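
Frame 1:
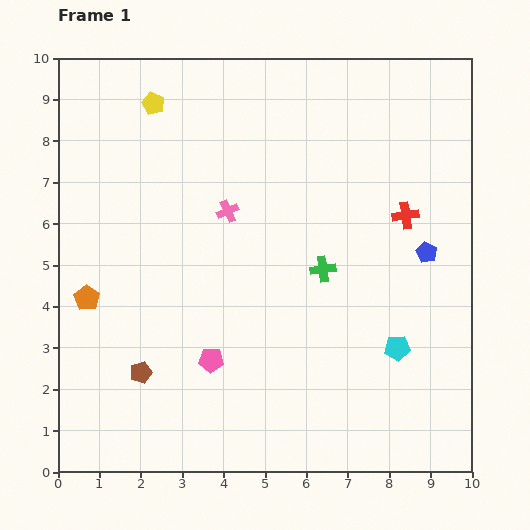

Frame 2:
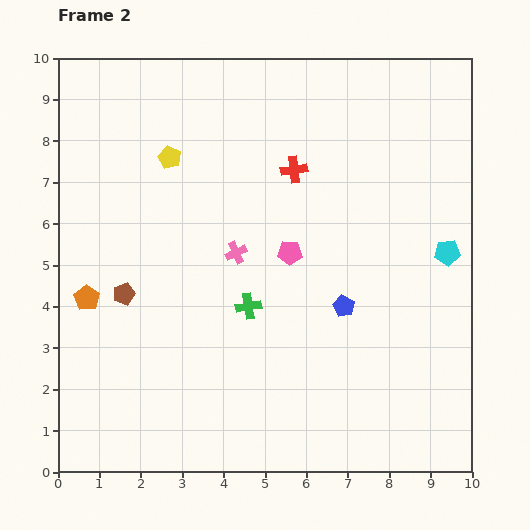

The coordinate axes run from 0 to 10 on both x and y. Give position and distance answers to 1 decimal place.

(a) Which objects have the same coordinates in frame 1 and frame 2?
the orange pentagon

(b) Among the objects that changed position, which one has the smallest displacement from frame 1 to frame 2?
the pink cross

(moved 1.0)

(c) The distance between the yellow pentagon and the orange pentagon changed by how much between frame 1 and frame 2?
-1.1

Distance in frame 1: 5.0. Distance in frame 2: 3.9.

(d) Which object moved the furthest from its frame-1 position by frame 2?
the pink pentagon

(moved 3.2; next 2.9)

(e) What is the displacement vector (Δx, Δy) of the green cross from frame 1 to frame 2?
(-1.8, -0.9)

The green cross was at (6.4, 4.9) in frame 1 and (4.6, 4.0) in frame 2.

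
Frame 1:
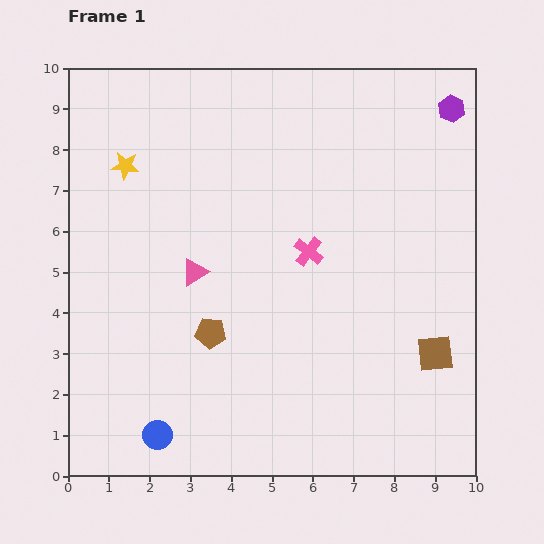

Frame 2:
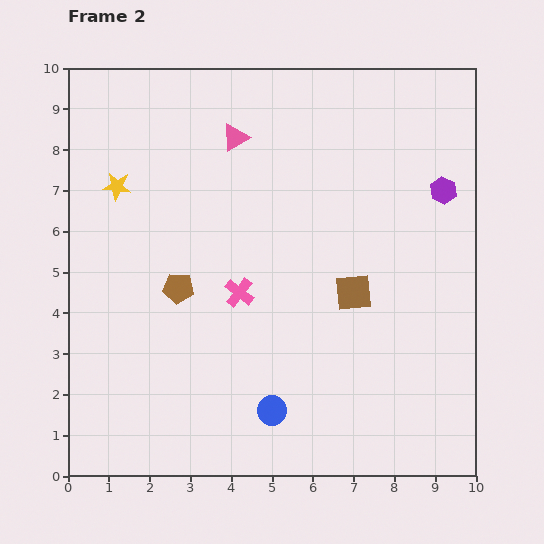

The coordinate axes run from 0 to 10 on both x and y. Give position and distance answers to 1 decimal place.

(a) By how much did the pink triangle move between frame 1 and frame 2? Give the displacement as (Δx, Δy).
(1.0, 3.3)

The pink triangle was at (3.1, 5.0) in frame 1 and (4.1, 8.3) in frame 2.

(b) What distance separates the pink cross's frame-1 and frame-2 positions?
2.0

The pink cross moved from (5.9, 5.5) to (4.2, 4.5), a distance of √(1.7² + 1.0²) ≈ 2.0.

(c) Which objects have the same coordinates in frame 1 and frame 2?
none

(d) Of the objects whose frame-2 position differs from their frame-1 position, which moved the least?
the yellow star

(moved 0.5)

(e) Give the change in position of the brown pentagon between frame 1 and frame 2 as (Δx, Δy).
(-0.8, 1.1)

The brown pentagon was at (3.5, 3.5) in frame 1 and (2.7, 4.6) in frame 2.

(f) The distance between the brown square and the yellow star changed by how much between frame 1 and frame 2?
-2.5

Distance in frame 1: 8.9. Distance in frame 2: 6.4.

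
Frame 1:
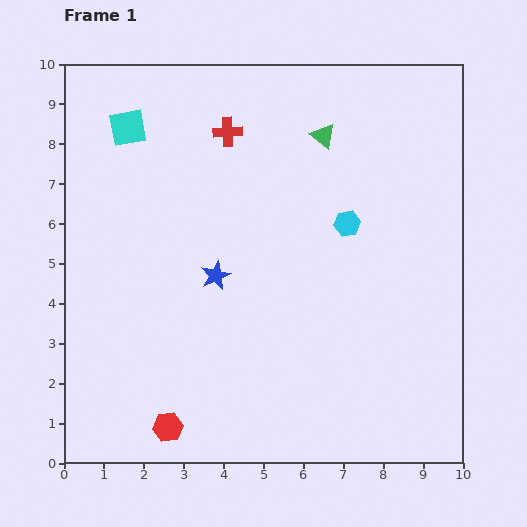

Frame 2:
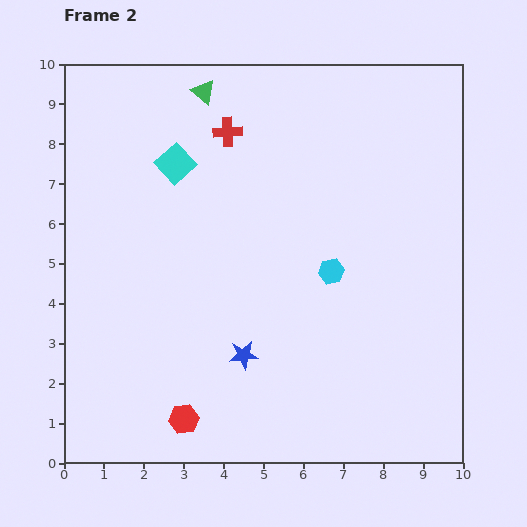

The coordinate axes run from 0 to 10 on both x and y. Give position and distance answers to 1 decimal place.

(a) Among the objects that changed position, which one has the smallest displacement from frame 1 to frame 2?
the red hexagon

(moved 0.4)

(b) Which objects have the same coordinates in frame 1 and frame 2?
the red cross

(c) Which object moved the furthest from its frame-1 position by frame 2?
the green triangle

(moved 3.2; next 2.1)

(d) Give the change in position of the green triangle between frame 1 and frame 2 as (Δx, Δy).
(-3.0, 1.1)

The green triangle was at (6.5, 8.2) in frame 1 and (3.5, 9.3) in frame 2.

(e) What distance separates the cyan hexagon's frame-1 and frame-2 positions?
1.3

The cyan hexagon moved from (7.1, 6.0) to (6.7, 4.8), a distance of √(0.4² + 1.2²) ≈ 1.3.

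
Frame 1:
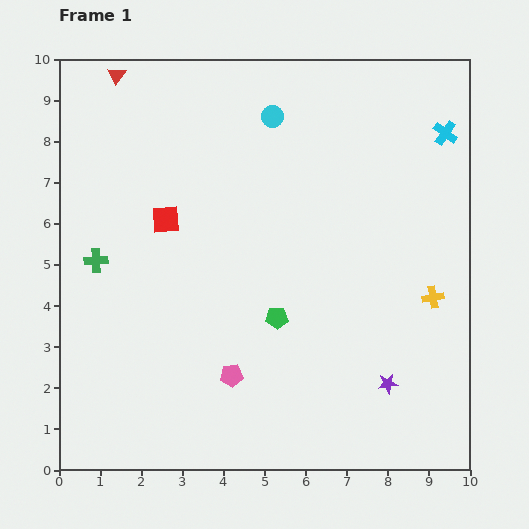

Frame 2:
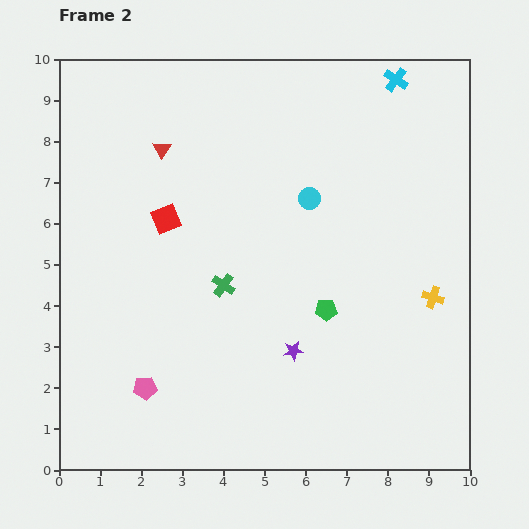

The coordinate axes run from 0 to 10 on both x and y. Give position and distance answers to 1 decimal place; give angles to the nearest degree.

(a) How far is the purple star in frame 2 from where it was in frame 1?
2.4

The purple star moved from (8.0, 2.1) to (5.7, 2.9), a distance of √(2.3² + 0.8²) ≈ 2.4.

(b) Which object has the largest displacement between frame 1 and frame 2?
the green cross

(moved 3.2; next 2.4)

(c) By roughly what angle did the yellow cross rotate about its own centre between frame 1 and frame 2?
29° clockwise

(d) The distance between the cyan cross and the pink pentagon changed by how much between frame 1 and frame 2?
+1.8

Distance in frame 1: 7.9. Distance in frame 2: 9.7.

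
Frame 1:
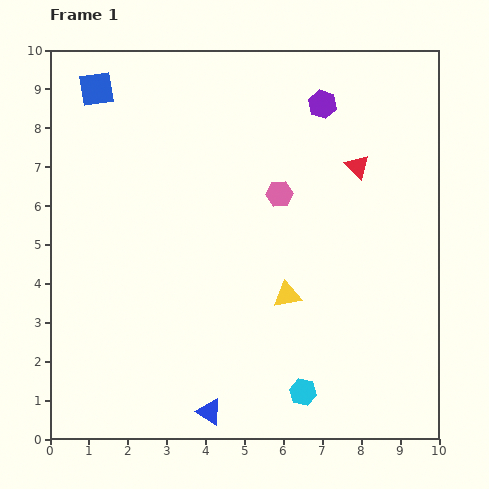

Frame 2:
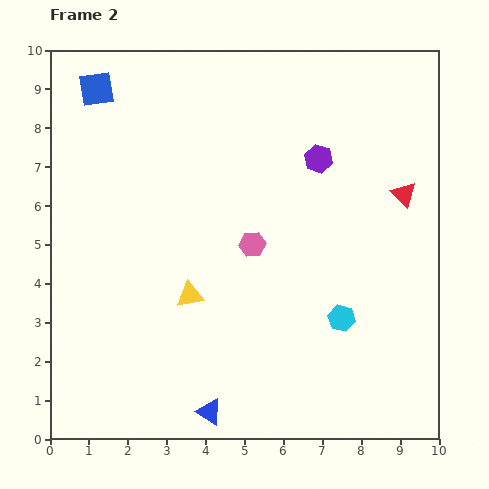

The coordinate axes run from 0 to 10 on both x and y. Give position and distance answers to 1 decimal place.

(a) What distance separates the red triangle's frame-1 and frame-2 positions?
1.4

The red triangle moved from (7.9, 7.0) to (9.1, 6.3), a distance of √(1.2² + 0.7²) ≈ 1.4.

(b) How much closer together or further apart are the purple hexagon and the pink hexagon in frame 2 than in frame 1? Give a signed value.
+0.3

Distance in frame 1: 2.5. Distance in frame 2: 2.8.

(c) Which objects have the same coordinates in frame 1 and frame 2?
the blue square, the blue triangle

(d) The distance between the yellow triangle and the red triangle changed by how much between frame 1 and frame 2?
+2.3

Distance in frame 1: 3.8. Distance in frame 2: 6.1.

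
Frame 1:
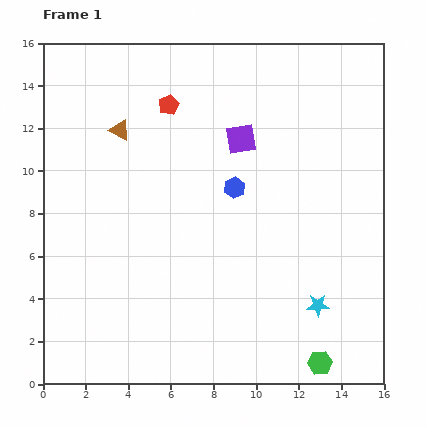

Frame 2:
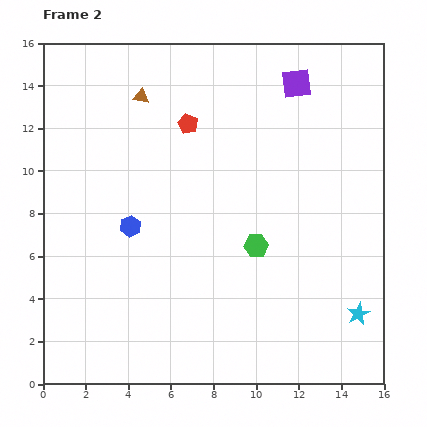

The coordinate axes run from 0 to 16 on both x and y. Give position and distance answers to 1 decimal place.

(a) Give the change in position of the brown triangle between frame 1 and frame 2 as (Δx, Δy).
(1.0, 1.6)

The brown triangle was at (3.6, 11.9) in frame 1 and (4.6, 13.5) in frame 2.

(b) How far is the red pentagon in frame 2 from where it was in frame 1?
1.3

The red pentagon moved from (5.9, 13.1) to (6.8, 12.2), a distance of √(0.9² + 0.9²) ≈ 1.3.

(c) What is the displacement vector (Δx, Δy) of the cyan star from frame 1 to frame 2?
(1.9, -0.4)

The cyan star was at (12.9, 3.7) in frame 1 and (14.8, 3.3) in frame 2.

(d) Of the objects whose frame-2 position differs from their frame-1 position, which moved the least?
the red pentagon

(moved 1.3)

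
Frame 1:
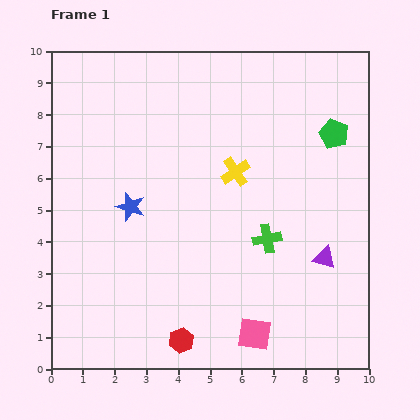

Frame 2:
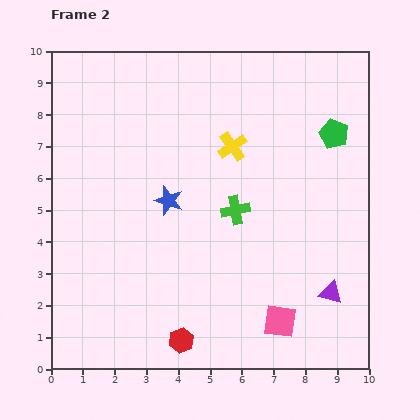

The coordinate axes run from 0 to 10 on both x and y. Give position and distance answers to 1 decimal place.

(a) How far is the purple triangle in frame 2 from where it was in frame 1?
1.1

The purple triangle moved from (8.6, 3.5) to (8.8, 2.4), a distance of √(0.2² + 1.1²) ≈ 1.1.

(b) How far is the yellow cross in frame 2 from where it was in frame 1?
0.8

The yellow cross moved from (5.8, 6.2) to (5.7, 7.0), a distance of √(0.1² + 0.8²) ≈ 0.8.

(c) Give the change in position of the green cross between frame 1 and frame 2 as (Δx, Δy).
(-1.0, 0.9)

The green cross was at (6.8, 4.1) in frame 1 and (5.8, 5.0) in frame 2.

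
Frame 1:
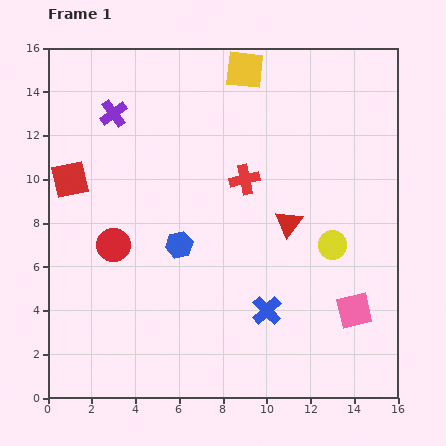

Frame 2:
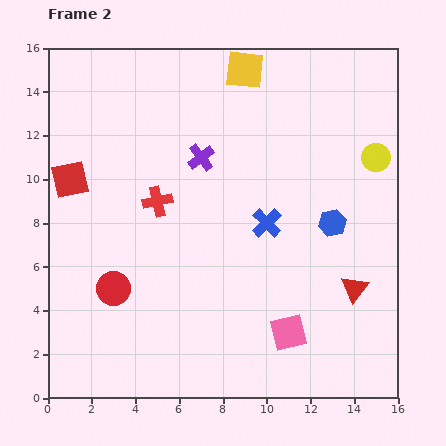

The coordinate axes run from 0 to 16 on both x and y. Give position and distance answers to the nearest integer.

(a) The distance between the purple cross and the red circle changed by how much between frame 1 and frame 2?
+1

Distance in frame 1: 6. Distance in frame 2: 7.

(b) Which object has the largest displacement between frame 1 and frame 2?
the blue hexagon

(moved 7; next 4)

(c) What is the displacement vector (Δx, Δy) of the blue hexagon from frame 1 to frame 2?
(7, 1)

The blue hexagon was at (6, 7) in frame 1 and (13, 8) in frame 2.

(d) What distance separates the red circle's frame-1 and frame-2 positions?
2

The red circle moved from (3, 7) to (3, 5), a distance of √(0² + 2²) ≈ 2.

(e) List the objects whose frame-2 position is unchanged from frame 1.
the red square, the yellow square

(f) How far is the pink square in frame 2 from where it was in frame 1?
3

The pink square moved from (14, 4) to (11, 3), a distance of √(3² + 1²) ≈ 3.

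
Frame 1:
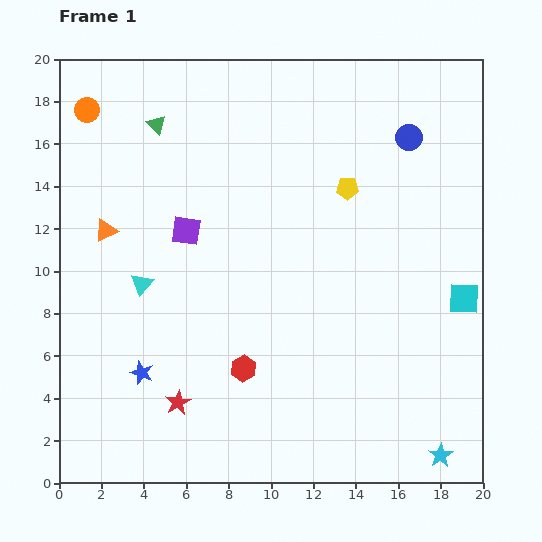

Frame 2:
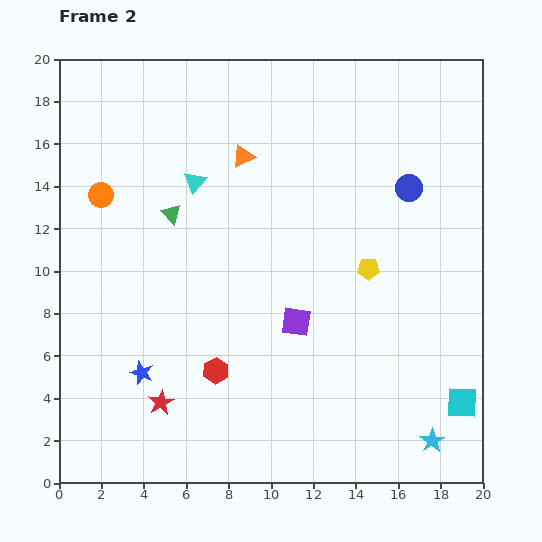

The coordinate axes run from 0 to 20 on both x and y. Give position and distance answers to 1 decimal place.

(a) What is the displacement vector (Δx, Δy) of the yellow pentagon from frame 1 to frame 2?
(1.0, -3.8)

The yellow pentagon was at (13.6, 13.9) in frame 1 and (14.6, 10.1) in frame 2.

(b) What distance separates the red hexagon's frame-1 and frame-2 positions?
1.3

The red hexagon moved from (8.7, 5.4) to (7.4, 5.3), a distance of √(1.3² + 0.1²) ≈ 1.3.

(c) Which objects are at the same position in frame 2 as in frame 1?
the blue star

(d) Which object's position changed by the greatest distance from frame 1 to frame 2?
the orange triangle

(moved 7.4; next 6.7)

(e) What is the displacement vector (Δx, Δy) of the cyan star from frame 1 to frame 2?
(-0.4, 0.7)

The cyan star was at (18.0, 1.3) in frame 1 and (17.6, 2.0) in frame 2.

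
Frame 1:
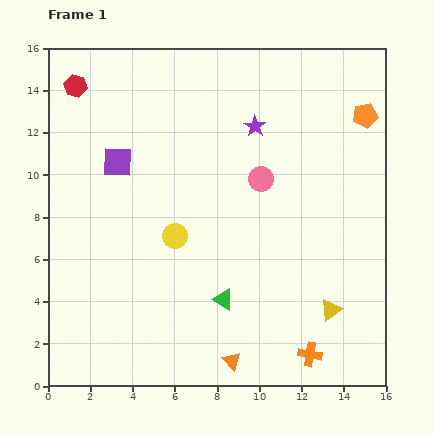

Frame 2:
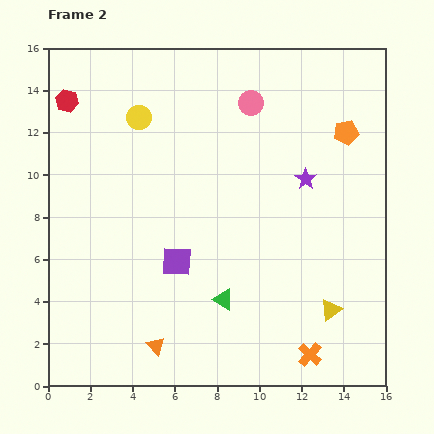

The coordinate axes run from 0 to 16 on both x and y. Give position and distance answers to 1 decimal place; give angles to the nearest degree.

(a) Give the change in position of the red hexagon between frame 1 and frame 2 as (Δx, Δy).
(-0.4, -0.7)

The red hexagon was at (1.3, 14.2) in frame 1 and (0.9, 13.5) in frame 2.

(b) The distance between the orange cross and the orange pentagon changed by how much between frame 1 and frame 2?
-1.0

Distance in frame 1: 11.6. Distance in frame 2: 10.6.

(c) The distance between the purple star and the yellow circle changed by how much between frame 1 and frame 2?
+2.0

Distance in frame 1: 6.4. Distance in frame 2: 8.4.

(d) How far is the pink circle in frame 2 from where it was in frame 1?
3.6

The pink circle moved from (10.1, 9.8) to (9.6, 13.4), a distance of √(0.5² + 3.6²) ≈ 3.6.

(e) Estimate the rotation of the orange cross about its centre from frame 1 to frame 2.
32° clockwise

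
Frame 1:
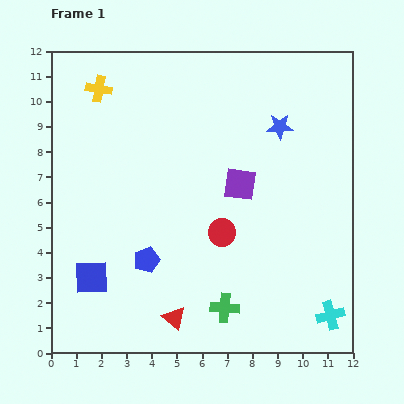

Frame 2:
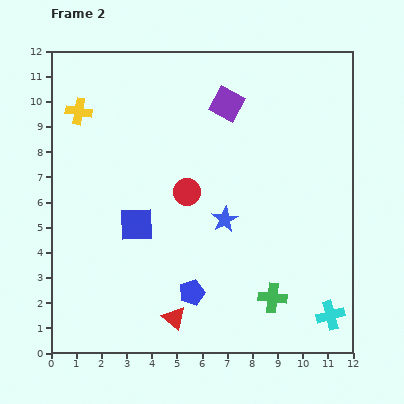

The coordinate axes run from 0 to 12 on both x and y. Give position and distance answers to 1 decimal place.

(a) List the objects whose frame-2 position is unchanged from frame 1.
the red triangle, the cyan cross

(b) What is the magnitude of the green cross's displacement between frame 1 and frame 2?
1.9

The green cross moved from (6.9, 1.8) to (8.8, 2.2), a distance of √(1.9² + 0.4²) ≈ 1.9.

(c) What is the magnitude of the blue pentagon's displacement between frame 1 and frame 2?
2.2

The blue pentagon moved from (3.8, 3.7) to (5.6, 2.4), a distance of √(1.8² + 1.3²) ≈ 2.2.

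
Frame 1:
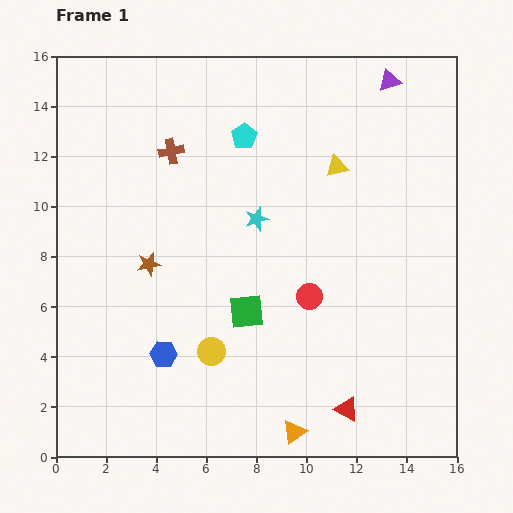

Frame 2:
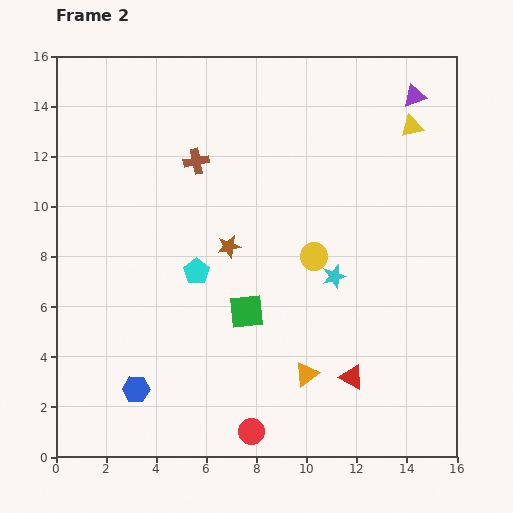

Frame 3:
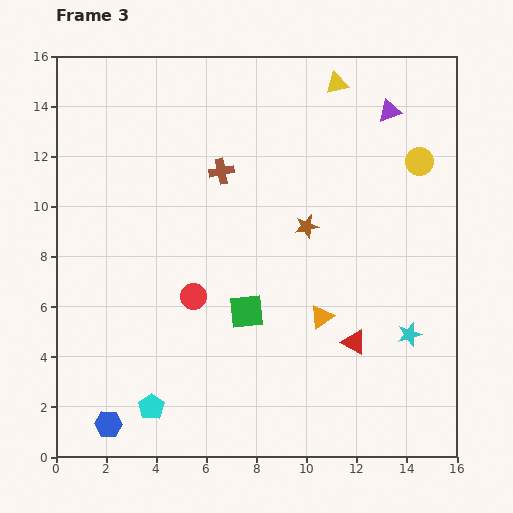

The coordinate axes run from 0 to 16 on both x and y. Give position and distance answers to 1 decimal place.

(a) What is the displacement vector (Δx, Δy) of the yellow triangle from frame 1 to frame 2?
(3.0, 1.6)

The yellow triangle was at (11.2, 11.6) in frame 1 and (14.2, 13.2) in frame 2.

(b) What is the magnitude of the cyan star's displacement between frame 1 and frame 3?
7.6

The cyan star moved from (8.0, 9.5) to (14.1, 4.9), a distance of √(6.1² + 4.6²) ≈ 7.6.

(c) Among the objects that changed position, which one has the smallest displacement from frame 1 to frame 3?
the purple triangle

(moved 1.2)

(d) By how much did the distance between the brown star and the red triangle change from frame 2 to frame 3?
-2.1

Distance in frame 2: 7.1. Distance in frame 3: 5.0.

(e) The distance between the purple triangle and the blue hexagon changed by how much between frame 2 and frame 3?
+0.7

Distance in frame 2: 16.1. Distance in frame 3: 16.8.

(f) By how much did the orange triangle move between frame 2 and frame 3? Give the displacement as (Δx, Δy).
(0.6, 2.3)

The orange triangle was at (10.0, 3.3) in frame 2 and (10.6, 5.6) in frame 3.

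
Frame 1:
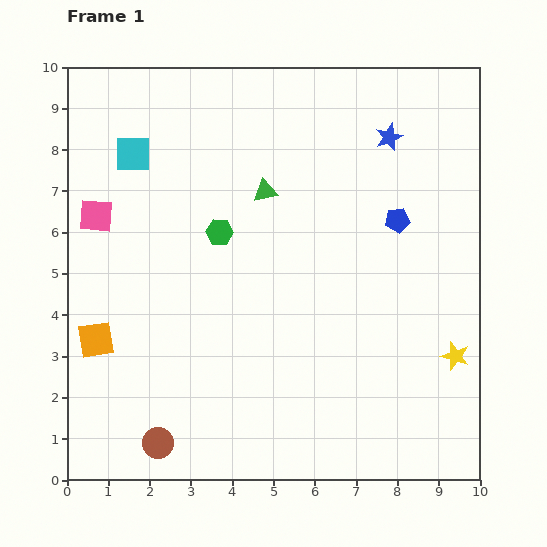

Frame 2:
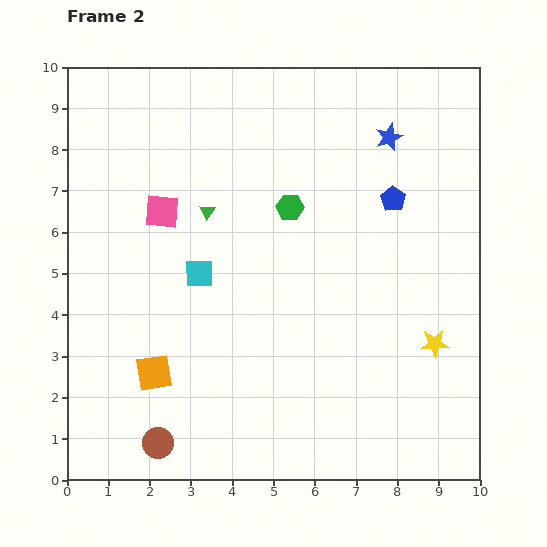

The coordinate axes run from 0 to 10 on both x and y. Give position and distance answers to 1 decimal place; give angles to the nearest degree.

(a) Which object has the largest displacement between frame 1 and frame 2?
the cyan square

(moved 3.3; next 1.8)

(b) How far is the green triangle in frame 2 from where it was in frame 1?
1.5

The green triangle moved from (4.8, 7.0) to (3.4, 6.5), a distance of √(1.4² + 0.5²) ≈ 1.5.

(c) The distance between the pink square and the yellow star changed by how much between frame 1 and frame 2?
-2.0

Distance in frame 1: 9.3. Distance in frame 2: 7.3.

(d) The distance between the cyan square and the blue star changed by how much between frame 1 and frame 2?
-0.5

Distance in frame 1: 6.2. Distance in frame 2: 5.7.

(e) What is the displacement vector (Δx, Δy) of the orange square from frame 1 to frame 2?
(1.4, -0.8)

The orange square was at (0.7, 3.4) in frame 1 and (2.1, 2.6) in frame 2.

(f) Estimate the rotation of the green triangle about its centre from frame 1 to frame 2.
46° counter-clockwise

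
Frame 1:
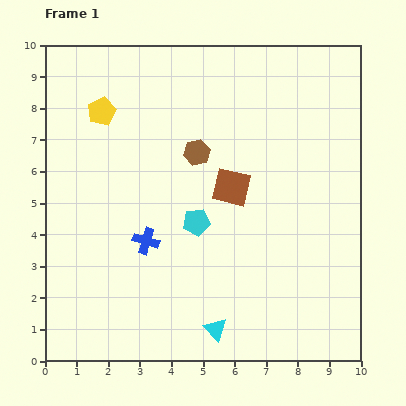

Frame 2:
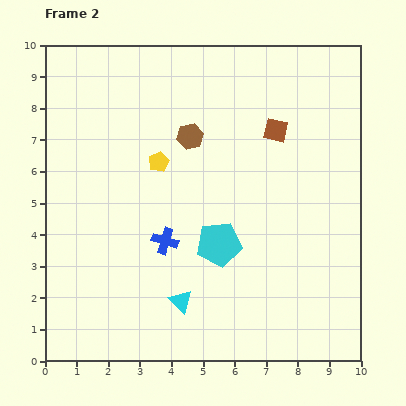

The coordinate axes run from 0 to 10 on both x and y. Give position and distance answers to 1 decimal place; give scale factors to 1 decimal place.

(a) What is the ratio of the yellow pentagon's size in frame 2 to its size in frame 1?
0.7×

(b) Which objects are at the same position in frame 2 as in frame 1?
none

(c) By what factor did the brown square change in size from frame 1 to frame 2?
0.6×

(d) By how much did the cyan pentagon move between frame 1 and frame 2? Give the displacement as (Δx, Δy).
(0.7, -0.7)

The cyan pentagon was at (4.8, 4.4) in frame 1 and (5.5, 3.7) in frame 2.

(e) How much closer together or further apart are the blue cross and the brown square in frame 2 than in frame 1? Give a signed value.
+1.7

Distance in frame 1: 3.2. Distance in frame 2: 4.9.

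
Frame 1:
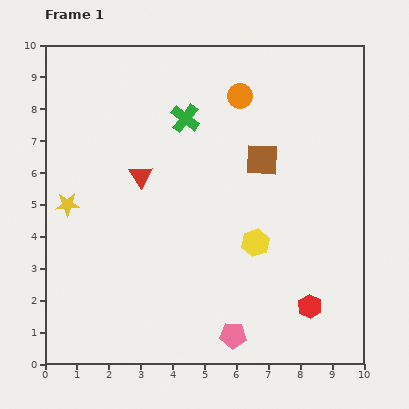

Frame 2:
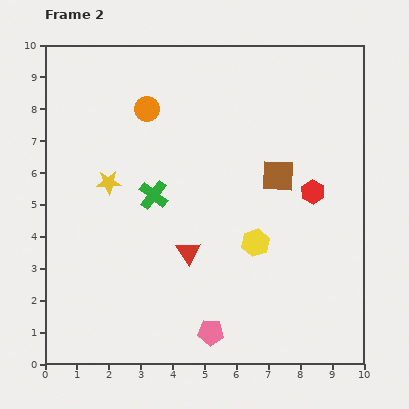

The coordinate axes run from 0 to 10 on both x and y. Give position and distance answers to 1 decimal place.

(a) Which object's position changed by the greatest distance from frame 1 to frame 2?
the red hexagon

(moved 3.6; next 2.9)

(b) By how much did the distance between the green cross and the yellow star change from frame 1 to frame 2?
-3.1

Distance in frame 1: 4.6. Distance in frame 2: 1.5.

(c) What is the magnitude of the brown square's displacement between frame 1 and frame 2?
0.7

The brown square moved from (6.8, 6.4) to (7.3, 5.9), a distance of √(0.5² + 0.5²) ≈ 0.7.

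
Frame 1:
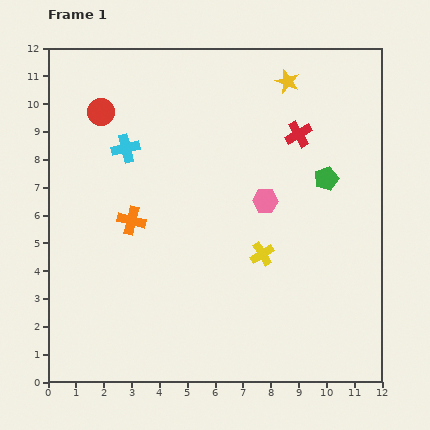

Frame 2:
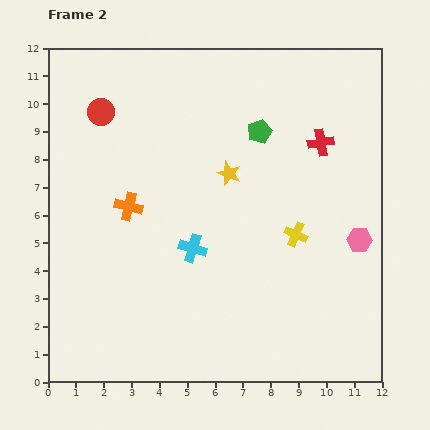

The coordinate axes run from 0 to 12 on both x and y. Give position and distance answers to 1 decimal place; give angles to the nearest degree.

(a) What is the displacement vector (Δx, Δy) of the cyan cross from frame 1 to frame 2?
(2.4, -3.6)

The cyan cross was at (2.8, 8.4) in frame 1 and (5.2, 4.8) in frame 2.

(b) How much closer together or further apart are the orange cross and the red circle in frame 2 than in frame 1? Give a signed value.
-0.6

Distance in frame 1: 4.1. Distance in frame 2: 3.5.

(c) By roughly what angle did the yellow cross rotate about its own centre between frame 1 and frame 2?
34° counter-clockwise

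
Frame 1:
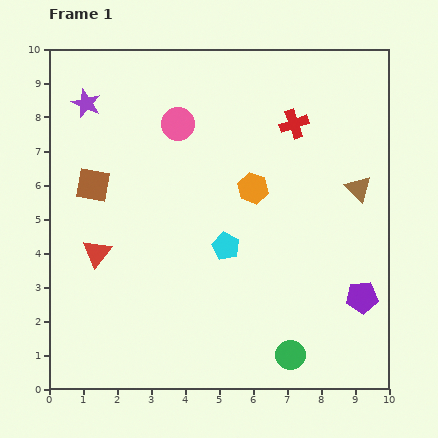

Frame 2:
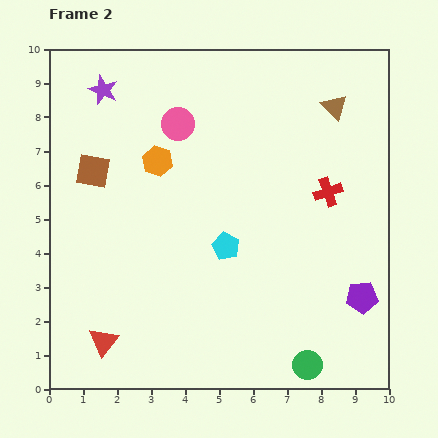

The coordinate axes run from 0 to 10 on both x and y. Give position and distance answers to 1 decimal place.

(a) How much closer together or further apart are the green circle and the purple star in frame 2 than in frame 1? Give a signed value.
+0.6

Distance in frame 1: 9.5. Distance in frame 2: 10.1.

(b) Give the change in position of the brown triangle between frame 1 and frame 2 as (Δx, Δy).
(-0.7, 2.4)

The brown triangle was at (9.1, 5.9) in frame 1 and (8.4, 8.3) in frame 2.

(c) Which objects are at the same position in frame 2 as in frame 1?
the pink circle, the cyan pentagon, the purple pentagon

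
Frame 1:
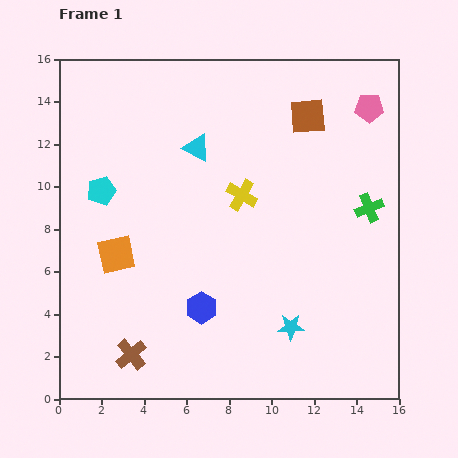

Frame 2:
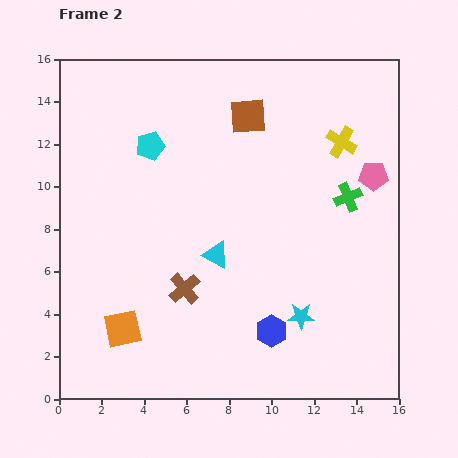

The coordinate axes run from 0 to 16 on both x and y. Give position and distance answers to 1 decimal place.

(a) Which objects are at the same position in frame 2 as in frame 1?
none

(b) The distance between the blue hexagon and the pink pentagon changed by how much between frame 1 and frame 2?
-3.6

Distance in frame 1: 12.3. Distance in frame 2: 8.7.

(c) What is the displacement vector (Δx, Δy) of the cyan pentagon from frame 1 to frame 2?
(2.3, 2.1)

The cyan pentagon was at (2.0, 9.8) in frame 1 and (4.3, 11.9) in frame 2.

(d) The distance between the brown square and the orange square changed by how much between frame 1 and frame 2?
+0.5

Distance in frame 1: 11.1. Distance in frame 2: 11.6.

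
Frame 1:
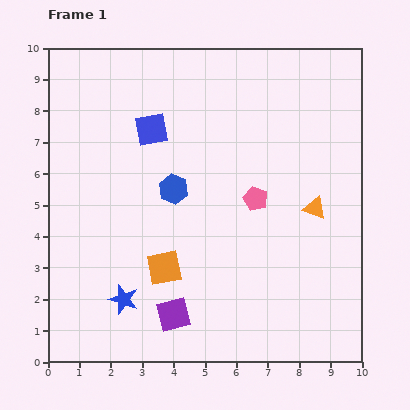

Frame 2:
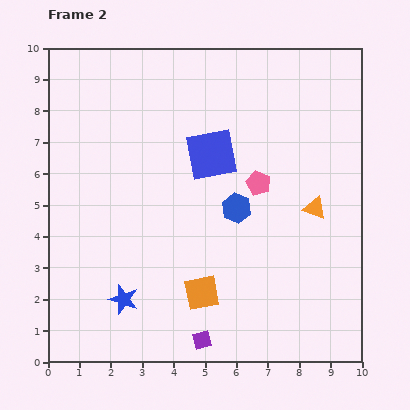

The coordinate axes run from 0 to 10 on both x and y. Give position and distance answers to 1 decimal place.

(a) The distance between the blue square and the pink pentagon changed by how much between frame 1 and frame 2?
-2.3

Distance in frame 1: 4.0. Distance in frame 2: 1.7.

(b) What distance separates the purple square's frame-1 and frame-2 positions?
1.2

The purple square moved from (4.0, 1.5) to (4.9, 0.7), a distance of √(0.9² + 0.8²) ≈ 1.2.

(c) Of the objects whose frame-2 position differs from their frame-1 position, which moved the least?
the pink pentagon

(moved 0.5)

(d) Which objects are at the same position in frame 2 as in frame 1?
the orange triangle, the blue star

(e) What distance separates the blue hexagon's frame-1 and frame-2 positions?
2.1

The blue hexagon moved from (4.0, 5.5) to (6.0, 4.9), a distance of √(2.0² + 0.6²) ≈ 2.1.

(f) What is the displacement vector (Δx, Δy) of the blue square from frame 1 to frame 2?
(1.9, -0.8)

The blue square was at (3.3, 7.4) in frame 1 and (5.2, 6.6) in frame 2.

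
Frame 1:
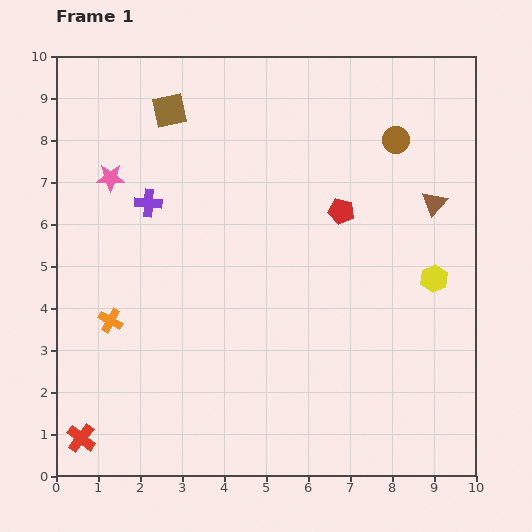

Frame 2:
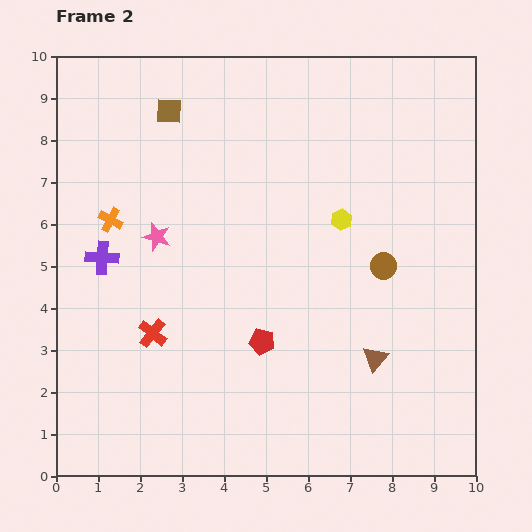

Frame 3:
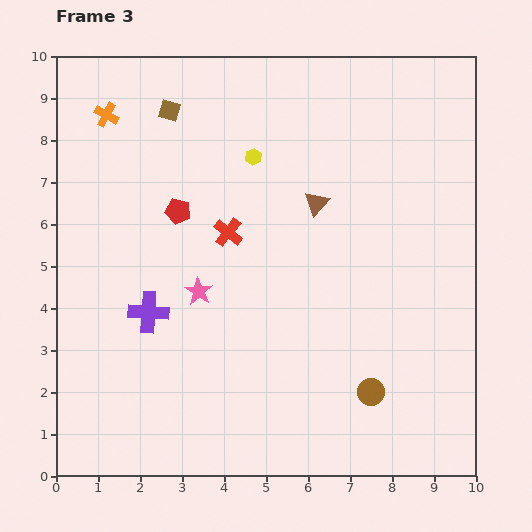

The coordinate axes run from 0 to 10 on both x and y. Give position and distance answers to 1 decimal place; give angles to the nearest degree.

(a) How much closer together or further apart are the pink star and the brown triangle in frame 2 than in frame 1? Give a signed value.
-1.7

Distance in frame 1: 7.7. Distance in frame 2: 6.0.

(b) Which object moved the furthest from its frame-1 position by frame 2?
the brown triangle

(moved 4.0; next 3.6)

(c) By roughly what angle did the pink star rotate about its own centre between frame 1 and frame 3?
31° clockwise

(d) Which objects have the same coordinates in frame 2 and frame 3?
the brown square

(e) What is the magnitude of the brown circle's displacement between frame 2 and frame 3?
3.0

The brown circle moved from (7.8, 5.0) to (7.5, 2.0), a distance of √(0.3² + 3.0²) ≈ 3.0.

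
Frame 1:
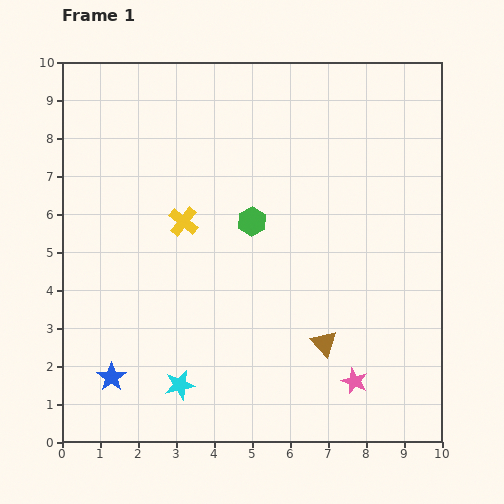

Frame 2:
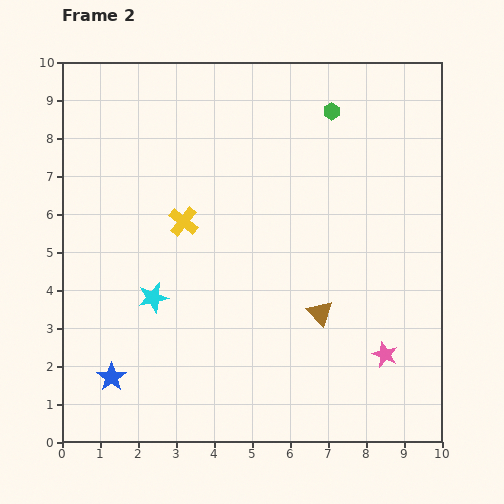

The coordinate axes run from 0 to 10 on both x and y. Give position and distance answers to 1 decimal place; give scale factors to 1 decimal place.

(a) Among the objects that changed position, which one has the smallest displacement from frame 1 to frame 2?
the brown triangle

(moved 0.8)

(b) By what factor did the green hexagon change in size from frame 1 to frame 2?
0.6×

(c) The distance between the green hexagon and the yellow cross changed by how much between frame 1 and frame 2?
+3.1

Distance in frame 1: 1.8. Distance in frame 2: 4.9.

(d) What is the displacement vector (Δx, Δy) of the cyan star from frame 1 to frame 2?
(-0.7, 2.3)

The cyan star was at (3.1, 1.5) in frame 1 and (2.4, 3.8) in frame 2.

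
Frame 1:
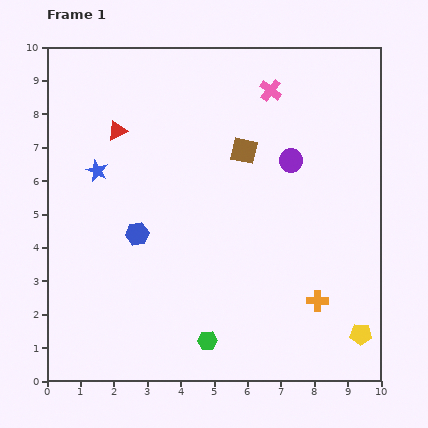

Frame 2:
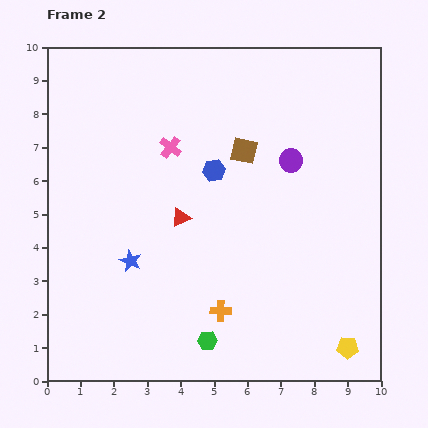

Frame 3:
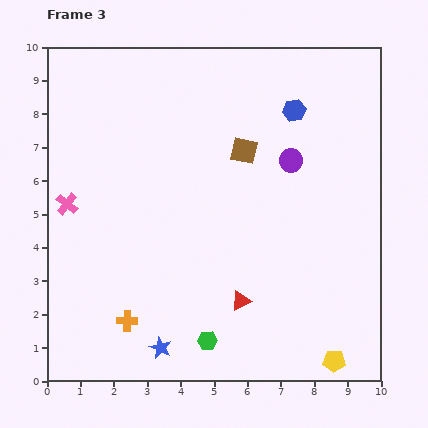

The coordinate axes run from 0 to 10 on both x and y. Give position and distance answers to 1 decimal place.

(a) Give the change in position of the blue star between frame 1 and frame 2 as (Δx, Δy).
(1.0, -2.7)

The blue star was at (1.5, 6.3) in frame 1 and (2.5, 3.6) in frame 2.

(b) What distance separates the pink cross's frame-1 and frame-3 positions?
7.0

The pink cross moved from (6.7, 8.7) to (0.6, 5.3), a distance of √(6.1² + 3.4²) ≈ 7.0.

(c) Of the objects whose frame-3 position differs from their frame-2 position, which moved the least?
the yellow pentagon

(moved 0.6)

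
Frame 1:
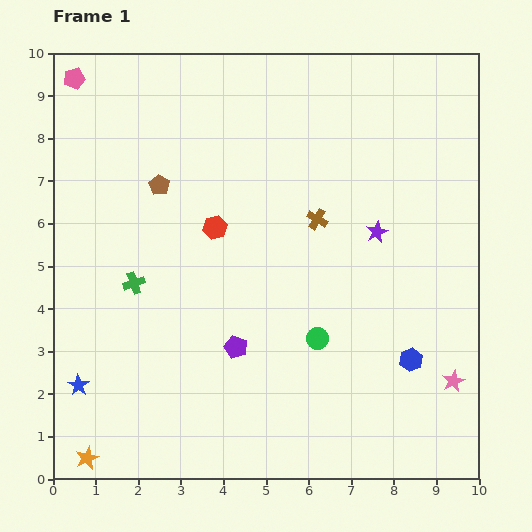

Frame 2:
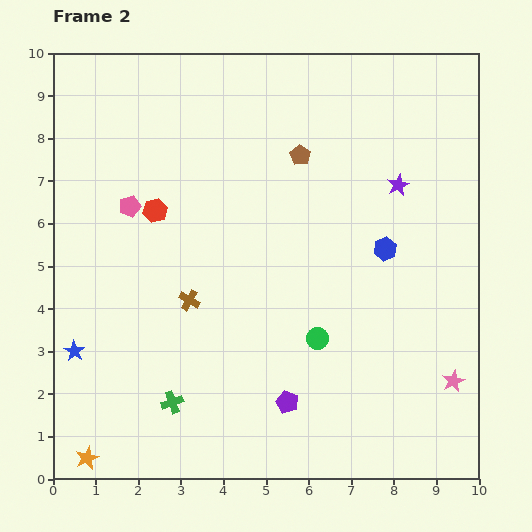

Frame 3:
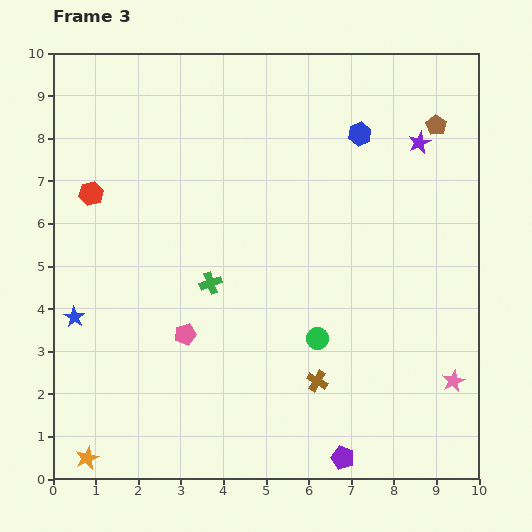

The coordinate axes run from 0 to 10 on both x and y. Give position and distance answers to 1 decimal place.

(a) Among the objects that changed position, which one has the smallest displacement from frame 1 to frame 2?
the blue star

(moved 0.8)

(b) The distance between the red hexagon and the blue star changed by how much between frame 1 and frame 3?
-2.0

Distance in frame 1: 4.9. Distance in frame 3: 2.9.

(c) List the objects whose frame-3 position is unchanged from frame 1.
the green circle, the pink star, the orange star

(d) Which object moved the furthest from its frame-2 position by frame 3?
the brown cross

(moved 3.6; next 3.3)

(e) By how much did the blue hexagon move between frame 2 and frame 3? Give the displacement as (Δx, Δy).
(-0.6, 2.7)

The blue hexagon was at (7.8, 5.4) in frame 2 and (7.2, 8.1) in frame 3.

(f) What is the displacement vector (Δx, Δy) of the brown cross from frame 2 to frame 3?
(3.0, -1.9)

The brown cross was at (3.2, 4.2) in frame 2 and (6.2, 2.3) in frame 3.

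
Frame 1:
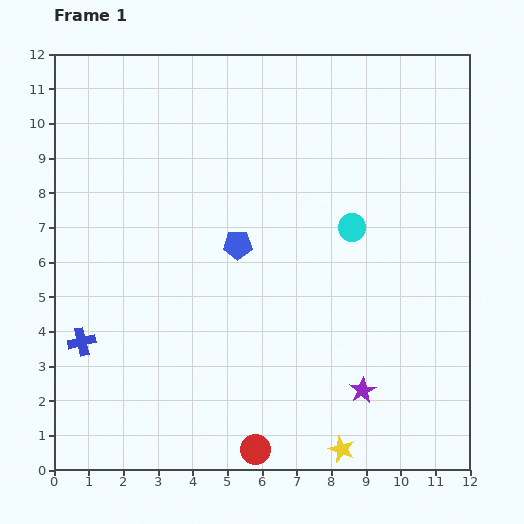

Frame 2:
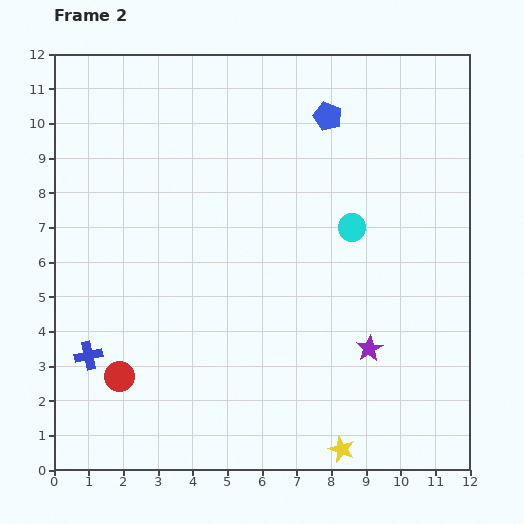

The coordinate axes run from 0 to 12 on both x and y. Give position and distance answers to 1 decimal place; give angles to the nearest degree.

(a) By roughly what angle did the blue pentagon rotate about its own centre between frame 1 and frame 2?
22° clockwise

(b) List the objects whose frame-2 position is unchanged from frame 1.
the yellow star, the cyan circle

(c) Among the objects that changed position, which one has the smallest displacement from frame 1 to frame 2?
the blue cross

(moved 0.4)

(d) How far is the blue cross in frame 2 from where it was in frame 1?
0.4

The blue cross moved from (0.8, 3.7) to (1.0, 3.3), a distance of √(0.2² + 0.4²) ≈ 0.4.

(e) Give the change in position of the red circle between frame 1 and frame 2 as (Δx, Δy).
(-3.9, 2.1)

The red circle was at (5.8, 0.6) in frame 1 and (1.9, 2.7) in frame 2.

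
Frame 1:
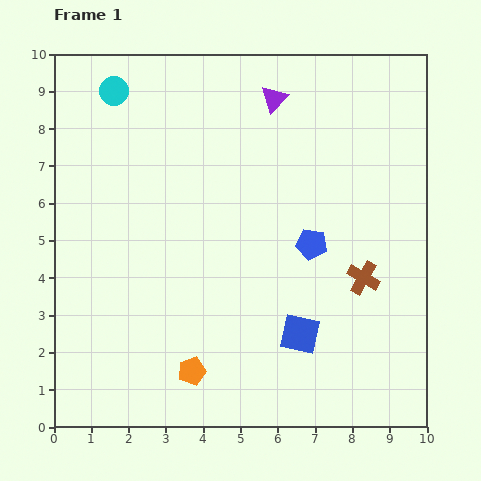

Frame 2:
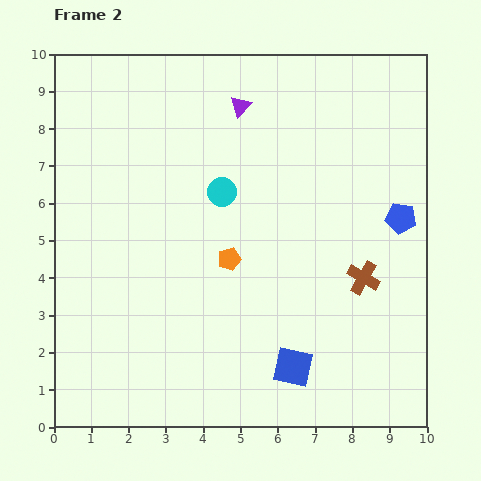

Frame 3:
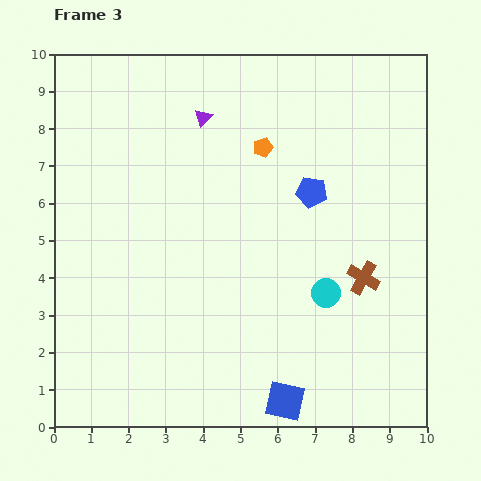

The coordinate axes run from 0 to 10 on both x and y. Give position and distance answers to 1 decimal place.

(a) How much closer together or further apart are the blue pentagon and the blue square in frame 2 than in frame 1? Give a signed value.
+2.5

Distance in frame 1: 2.4. Distance in frame 2: 4.9.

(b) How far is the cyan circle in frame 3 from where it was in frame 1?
7.9

The cyan circle moved from (1.6, 9.0) to (7.3, 3.6), a distance of √(5.7² + 5.4²) ≈ 7.9.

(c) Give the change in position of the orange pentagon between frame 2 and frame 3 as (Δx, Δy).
(0.9, 3.0)

The orange pentagon was at (4.7, 4.5) in frame 2 and (5.6, 7.5) in frame 3.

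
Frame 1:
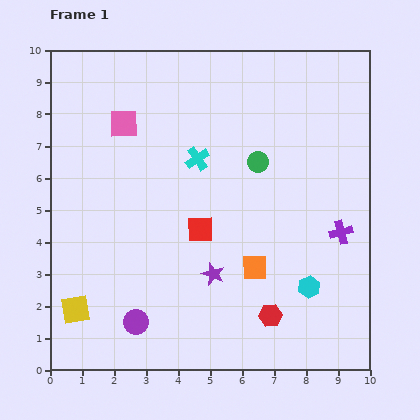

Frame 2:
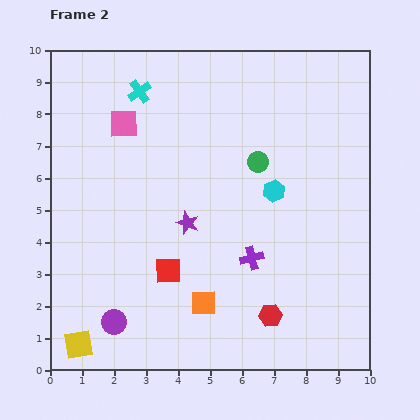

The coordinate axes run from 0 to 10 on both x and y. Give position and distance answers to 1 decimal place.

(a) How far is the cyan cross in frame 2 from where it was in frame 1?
2.8

The cyan cross moved from (4.6, 6.6) to (2.8, 8.7), a distance of √(1.8² + 2.1²) ≈ 2.8.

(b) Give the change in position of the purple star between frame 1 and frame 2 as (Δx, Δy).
(-0.8, 1.6)

The purple star was at (5.1, 3.0) in frame 1 and (4.3, 4.6) in frame 2.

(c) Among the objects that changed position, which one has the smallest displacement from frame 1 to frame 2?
the purple circle

(moved 0.7)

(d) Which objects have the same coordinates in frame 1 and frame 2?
the green circle, the pink square, the red hexagon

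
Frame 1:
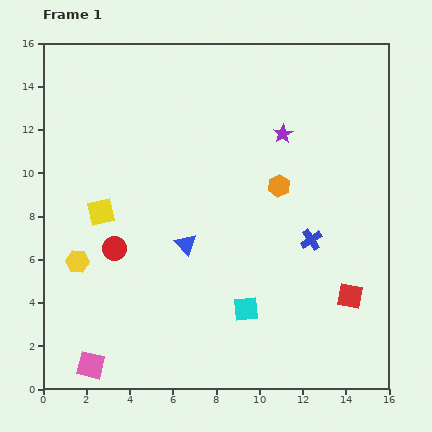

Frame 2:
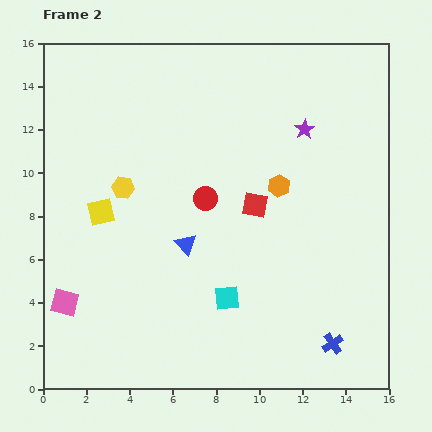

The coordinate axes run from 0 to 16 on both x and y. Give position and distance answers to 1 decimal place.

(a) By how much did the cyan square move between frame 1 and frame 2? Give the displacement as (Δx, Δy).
(-0.9, 0.5)

The cyan square was at (9.4, 3.7) in frame 1 and (8.5, 4.2) in frame 2.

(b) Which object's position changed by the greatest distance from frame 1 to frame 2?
the red square

(moved 6.1; next 4.9)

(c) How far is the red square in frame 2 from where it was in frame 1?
6.1

The red square moved from (14.2, 4.3) to (9.8, 8.5), a distance of √(4.4² + 4.2²) ≈ 6.1.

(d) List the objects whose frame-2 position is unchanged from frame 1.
the yellow square, the orange hexagon, the blue triangle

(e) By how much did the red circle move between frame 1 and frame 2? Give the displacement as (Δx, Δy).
(4.2, 2.3)

The red circle was at (3.3, 6.5) in frame 1 and (7.5, 8.8) in frame 2.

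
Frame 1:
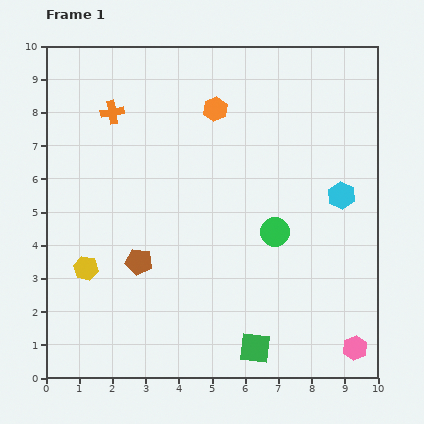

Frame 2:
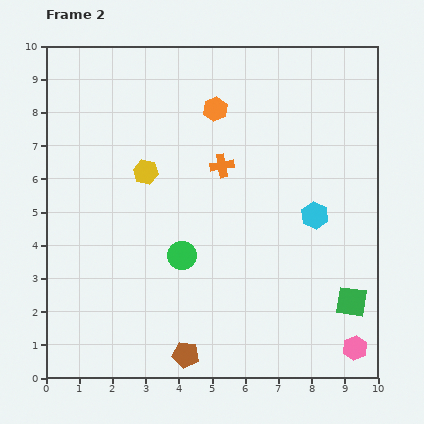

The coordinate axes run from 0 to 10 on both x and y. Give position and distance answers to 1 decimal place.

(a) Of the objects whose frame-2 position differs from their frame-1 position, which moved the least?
the cyan hexagon

(moved 1.0)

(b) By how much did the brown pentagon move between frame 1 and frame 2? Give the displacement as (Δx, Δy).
(1.4, -2.8)

The brown pentagon was at (2.8, 3.5) in frame 1 and (4.2, 0.7) in frame 2.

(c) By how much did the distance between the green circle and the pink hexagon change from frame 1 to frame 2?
+1.7

Distance in frame 1: 4.2. Distance in frame 2: 5.9.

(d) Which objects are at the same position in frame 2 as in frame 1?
the pink hexagon, the orange hexagon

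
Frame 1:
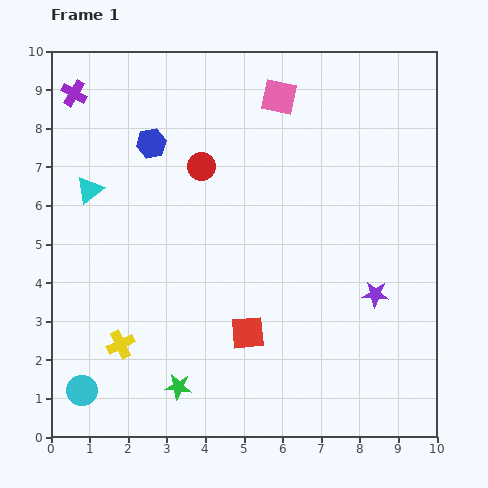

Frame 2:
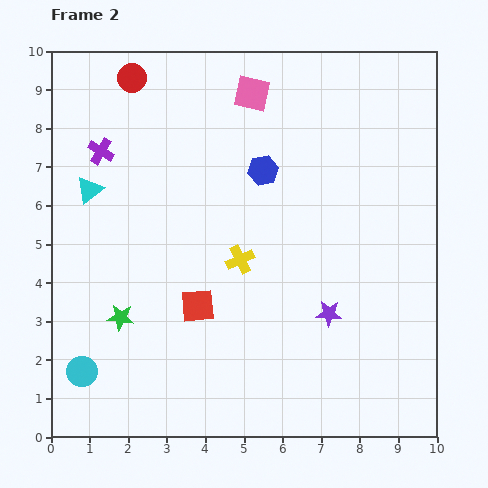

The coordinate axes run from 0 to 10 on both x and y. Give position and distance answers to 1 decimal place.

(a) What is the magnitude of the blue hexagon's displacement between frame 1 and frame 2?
3.0

The blue hexagon moved from (2.6, 7.6) to (5.5, 6.9), a distance of √(2.9² + 0.7²) ≈ 3.0.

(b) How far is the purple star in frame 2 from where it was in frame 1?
1.3

The purple star moved from (8.4, 3.7) to (7.2, 3.2), a distance of √(1.2² + 0.5²) ≈ 1.3.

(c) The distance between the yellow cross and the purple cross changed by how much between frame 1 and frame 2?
-2.0

Distance in frame 1: 6.6. Distance in frame 2: 4.6.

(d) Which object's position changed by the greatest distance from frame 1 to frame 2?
the yellow cross

(moved 3.8; next 3.0)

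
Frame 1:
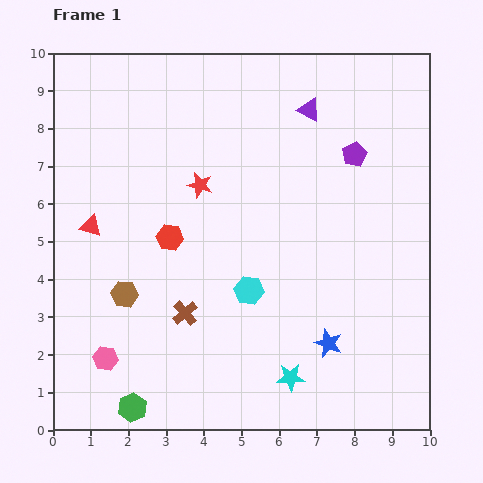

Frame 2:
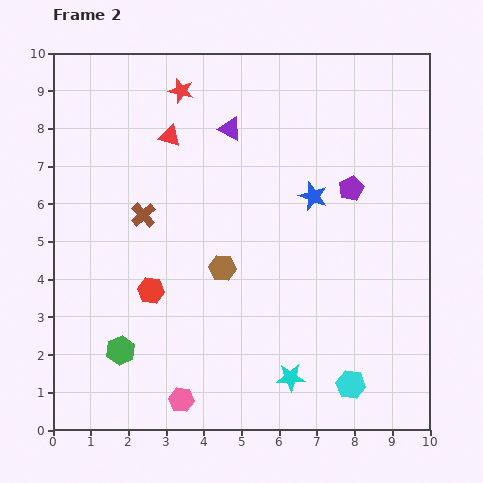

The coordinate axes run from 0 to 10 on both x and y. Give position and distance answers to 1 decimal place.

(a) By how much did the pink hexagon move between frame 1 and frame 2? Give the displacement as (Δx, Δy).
(2.0, -1.1)

The pink hexagon was at (1.4, 1.9) in frame 1 and (3.4, 0.8) in frame 2.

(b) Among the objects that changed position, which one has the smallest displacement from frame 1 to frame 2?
the purple pentagon

(moved 0.9)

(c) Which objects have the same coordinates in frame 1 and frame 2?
the cyan star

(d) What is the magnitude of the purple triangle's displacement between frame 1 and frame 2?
2.2

The purple triangle moved from (6.8, 8.5) to (4.7, 8.0), a distance of √(2.1² + 0.5²) ≈ 2.2.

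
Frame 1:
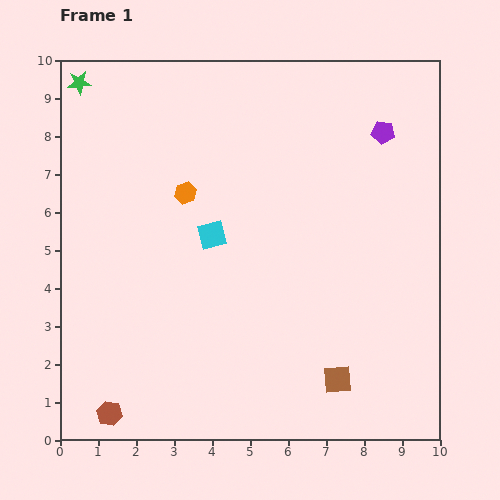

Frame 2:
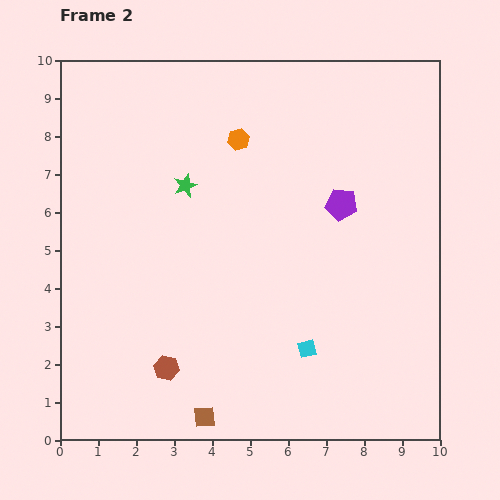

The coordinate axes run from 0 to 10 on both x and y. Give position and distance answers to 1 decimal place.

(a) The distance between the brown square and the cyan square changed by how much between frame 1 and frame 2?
-1.8

Distance in frame 1: 5.0. Distance in frame 2: 3.2.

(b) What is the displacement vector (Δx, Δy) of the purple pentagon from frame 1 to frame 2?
(-1.1, -1.9)

The purple pentagon was at (8.5, 8.1) in frame 1 and (7.4, 6.2) in frame 2.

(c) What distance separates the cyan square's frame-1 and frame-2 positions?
3.9

The cyan square moved from (4.0, 5.4) to (6.5, 2.4), a distance of √(2.5² + 3.0²) ≈ 3.9.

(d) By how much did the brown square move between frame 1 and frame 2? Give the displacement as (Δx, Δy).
(-3.5, -1.0)

The brown square was at (7.3, 1.6) in frame 1 and (3.8, 0.6) in frame 2.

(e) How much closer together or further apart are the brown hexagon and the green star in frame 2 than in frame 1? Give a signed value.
-3.9

Distance in frame 1: 8.7. Distance in frame 2: 4.8.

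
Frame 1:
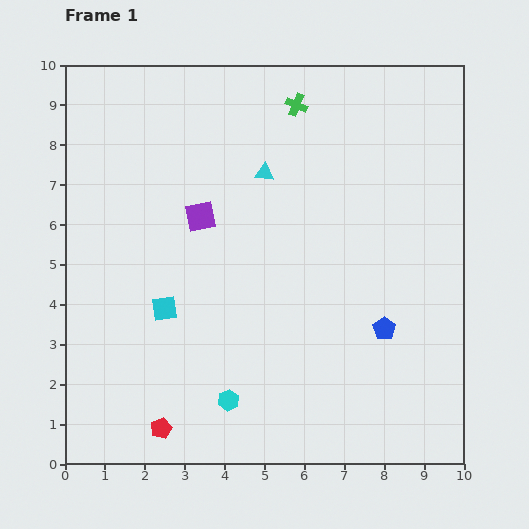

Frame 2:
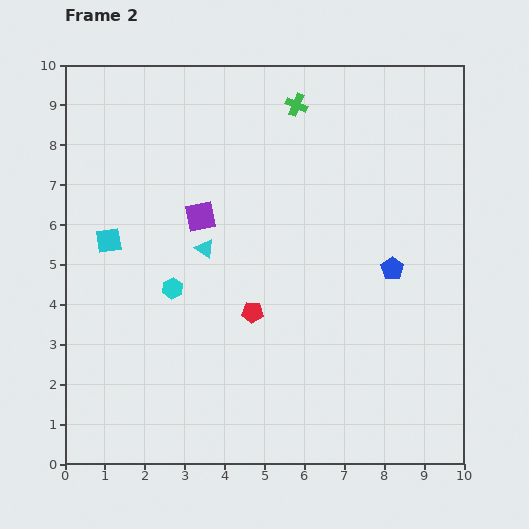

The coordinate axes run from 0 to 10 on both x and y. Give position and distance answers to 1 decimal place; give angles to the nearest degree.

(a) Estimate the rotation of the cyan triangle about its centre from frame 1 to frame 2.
32° clockwise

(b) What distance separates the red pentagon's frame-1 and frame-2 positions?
3.7

The red pentagon moved from (2.4, 0.9) to (4.7, 3.8), a distance of √(2.3² + 2.9²) ≈ 3.7.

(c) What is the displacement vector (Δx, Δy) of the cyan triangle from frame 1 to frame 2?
(-1.5, -1.9)

The cyan triangle was at (5.0, 7.3) in frame 1 and (3.5, 5.4) in frame 2.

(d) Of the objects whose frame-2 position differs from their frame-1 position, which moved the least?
the blue pentagon

(moved 1.5)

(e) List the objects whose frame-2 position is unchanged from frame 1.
the green cross, the purple square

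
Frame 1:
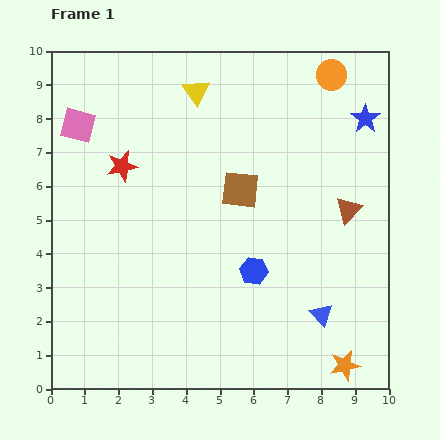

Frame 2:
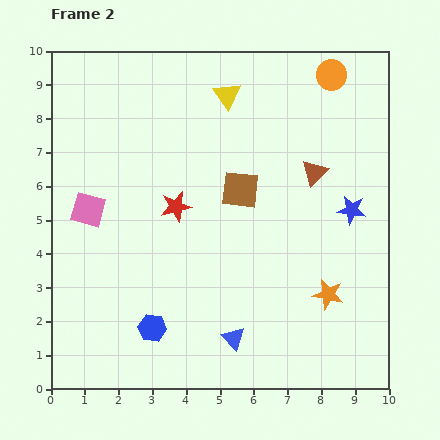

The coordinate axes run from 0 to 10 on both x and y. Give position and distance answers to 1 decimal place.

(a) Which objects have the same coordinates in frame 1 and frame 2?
the brown square, the orange circle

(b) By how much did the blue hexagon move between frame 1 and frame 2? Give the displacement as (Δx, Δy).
(-3.0, -1.7)

The blue hexagon was at (6.0, 3.5) in frame 1 and (3.0, 1.8) in frame 2.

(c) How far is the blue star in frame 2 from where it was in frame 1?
2.7

The blue star moved from (9.3, 8.0) to (8.9, 5.3), a distance of √(0.4² + 2.7²) ≈ 2.7.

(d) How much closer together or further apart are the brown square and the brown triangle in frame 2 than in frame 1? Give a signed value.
-1.0

Distance in frame 1: 3.3. Distance in frame 2: 2.3.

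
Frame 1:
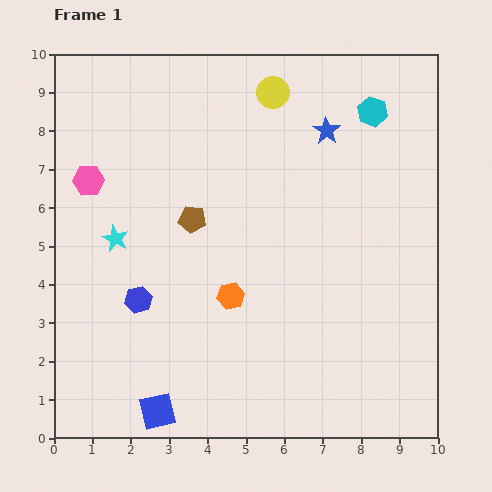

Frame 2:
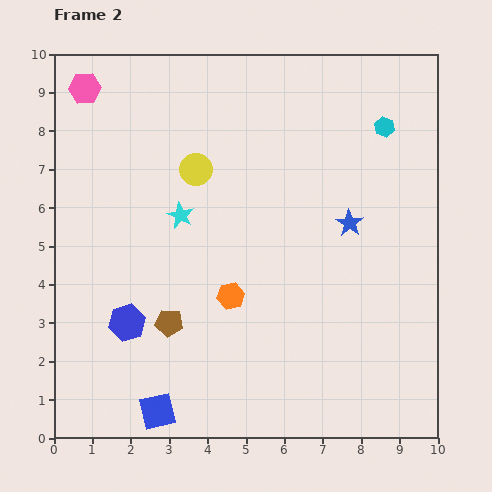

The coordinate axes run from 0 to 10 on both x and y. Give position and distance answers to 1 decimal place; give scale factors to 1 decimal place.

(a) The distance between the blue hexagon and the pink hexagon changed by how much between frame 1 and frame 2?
+2.8

Distance in frame 1: 3.4. Distance in frame 2: 6.2.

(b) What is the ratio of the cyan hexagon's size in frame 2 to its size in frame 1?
0.7×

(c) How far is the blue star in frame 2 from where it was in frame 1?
2.5

The blue star moved from (7.1, 8.0) to (7.7, 5.6), a distance of √(0.6² + 2.4²) ≈ 2.5.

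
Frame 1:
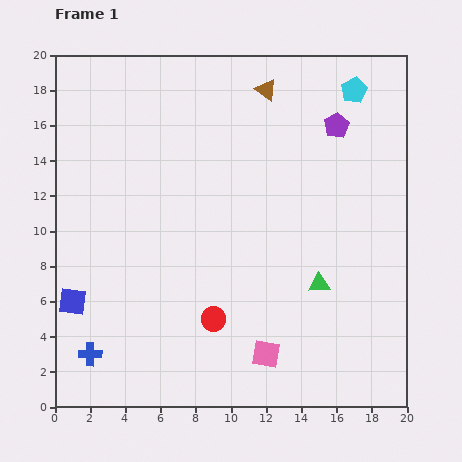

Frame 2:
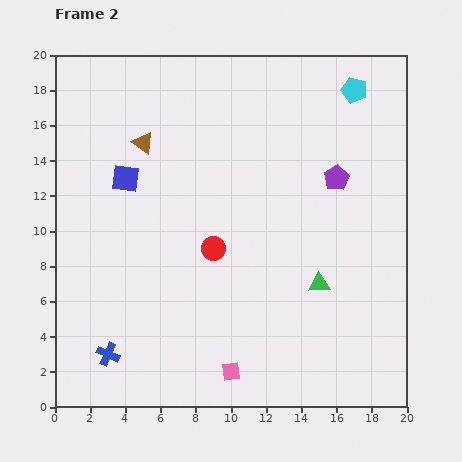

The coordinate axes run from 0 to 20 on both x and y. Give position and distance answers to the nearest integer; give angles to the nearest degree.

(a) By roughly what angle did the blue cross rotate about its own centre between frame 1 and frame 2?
23° clockwise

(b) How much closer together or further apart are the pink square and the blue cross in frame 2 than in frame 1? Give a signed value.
-3

Distance in frame 1: 10. Distance in frame 2: 7.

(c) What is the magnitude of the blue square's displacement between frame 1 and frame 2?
8

The blue square moved from (1, 6) to (4, 13), a distance of √(3² + 7²) ≈ 8.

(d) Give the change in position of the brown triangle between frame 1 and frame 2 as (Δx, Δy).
(-7, -3)

The brown triangle was at (12, 18) in frame 1 and (5, 15) in frame 2.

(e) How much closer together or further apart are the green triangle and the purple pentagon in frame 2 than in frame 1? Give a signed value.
-3

Distance in frame 1: 9. Distance in frame 2: 6.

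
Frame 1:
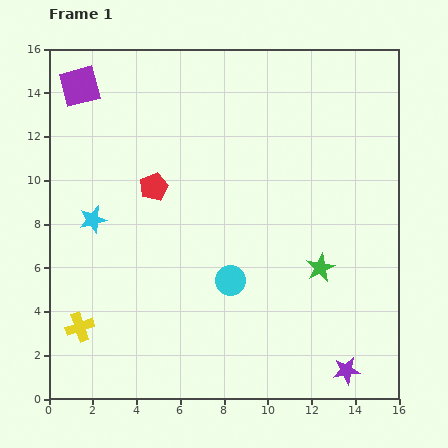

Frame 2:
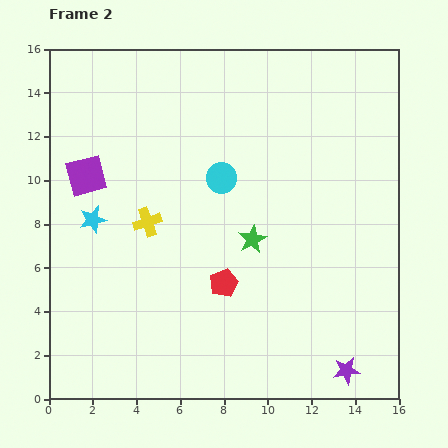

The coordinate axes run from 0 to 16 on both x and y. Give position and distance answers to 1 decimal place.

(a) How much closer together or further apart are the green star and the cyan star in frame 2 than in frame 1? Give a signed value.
-3.2

Distance in frame 1: 10.6. Distance in frame 2: 7.4.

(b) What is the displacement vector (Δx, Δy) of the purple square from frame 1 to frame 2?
(0.3, -4.1)

The purple square was at (1.4, 14.3) in frame 1 and (1.7, 10.2) in frame 2.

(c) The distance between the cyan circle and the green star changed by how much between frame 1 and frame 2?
-1.0

Distance in frame 1: 4.1. Distance in frame 2: 3.1.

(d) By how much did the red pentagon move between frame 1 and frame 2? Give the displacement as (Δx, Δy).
(3.2, -4.4)

The red pentagon was at (4.8, 9.7) in frame 1 and (8.0, 5.3) in frame 2.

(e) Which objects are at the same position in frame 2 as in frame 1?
the purple star, the cyan star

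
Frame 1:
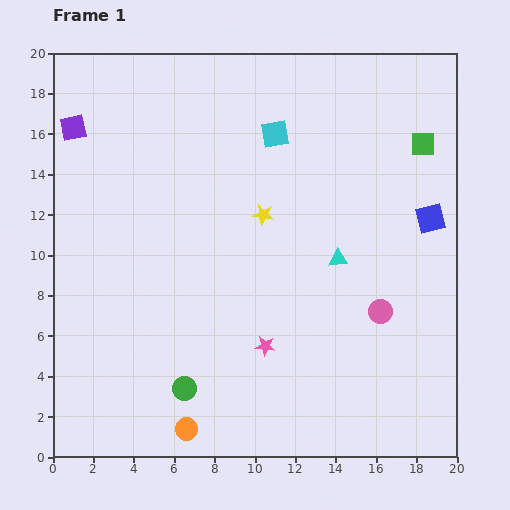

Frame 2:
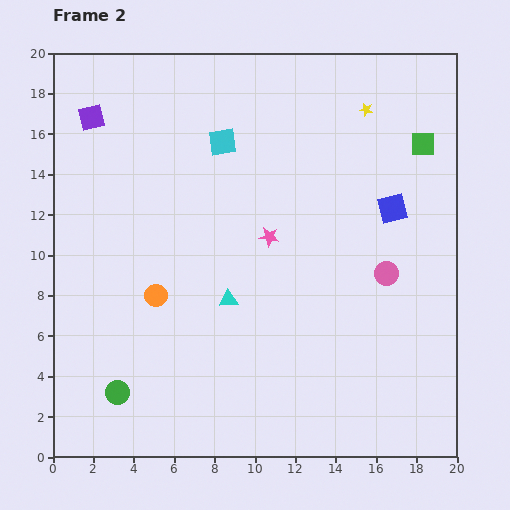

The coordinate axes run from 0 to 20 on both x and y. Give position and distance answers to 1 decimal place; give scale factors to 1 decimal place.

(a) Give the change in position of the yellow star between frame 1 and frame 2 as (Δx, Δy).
(5.1, 5.2)

The yellow star was at (10.4, 12.0) in frame 1 and (15.5, 17.2) in frame 2.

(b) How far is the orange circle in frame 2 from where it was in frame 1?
6.8

The orange circle moved from (6.6, 1.4) to (5.1, 8.0), a distance of √(1.5² + 6.6²) ≈ 6.8.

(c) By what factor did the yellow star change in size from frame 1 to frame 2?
0.6×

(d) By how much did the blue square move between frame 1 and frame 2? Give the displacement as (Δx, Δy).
(-1.9, 0.5)

The blue square was at (18.7, 11.8) in frame 1 and (16.8, 12.3) in frame 2.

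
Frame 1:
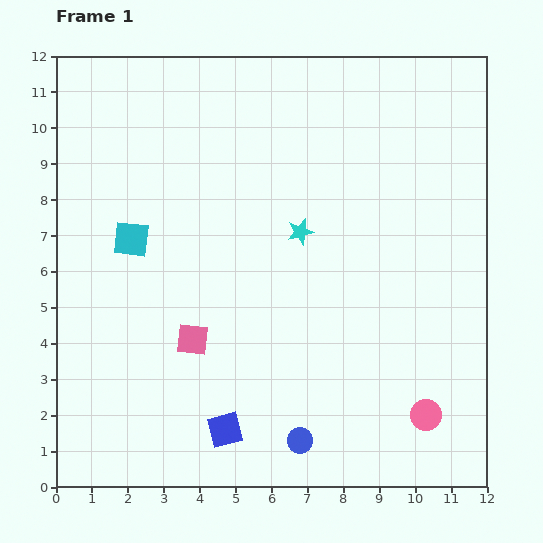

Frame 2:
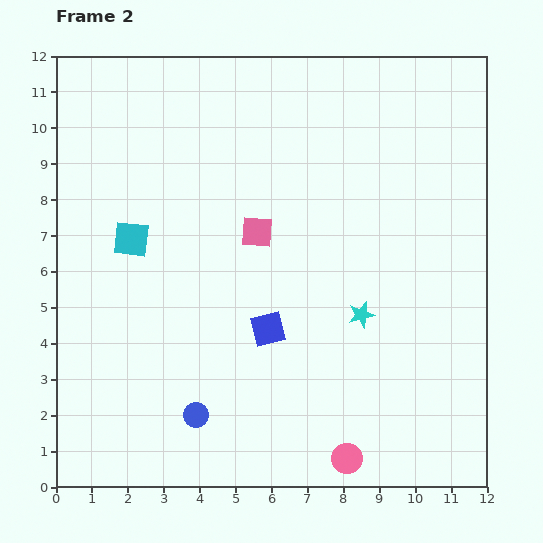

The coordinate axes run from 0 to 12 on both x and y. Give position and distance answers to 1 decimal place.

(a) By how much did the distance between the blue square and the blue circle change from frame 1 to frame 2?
+1.0

Distance in frame 1: 2.1. Distance in frame 2: 3.1.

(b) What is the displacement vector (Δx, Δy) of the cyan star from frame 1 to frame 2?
(1.7, -2.3)

The cyan star was at (6.8, 7.1) in frame 1 and (8.5, 4.8) in frame 2.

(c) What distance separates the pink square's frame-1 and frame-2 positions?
3.5

The pink square moved from (3.8, 4.1) to (5.6, 7.1), a distance of √(1.8² + 3.0²) ≈ 3.5.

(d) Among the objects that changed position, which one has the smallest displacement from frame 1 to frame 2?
the pink circle

(moved 2.5)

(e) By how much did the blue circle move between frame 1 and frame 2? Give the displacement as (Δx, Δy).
(-2.9, 0.7)

The blue circle was at (6.8, 1.3) in frame 1 and (3.9, 2.0) in frame 2.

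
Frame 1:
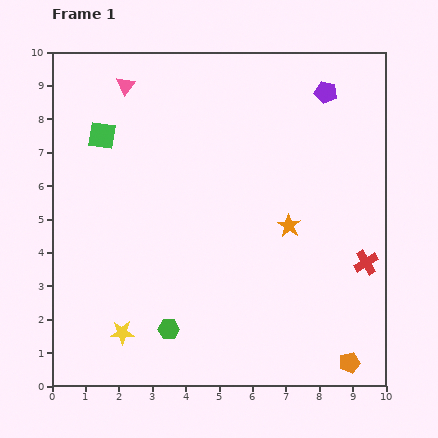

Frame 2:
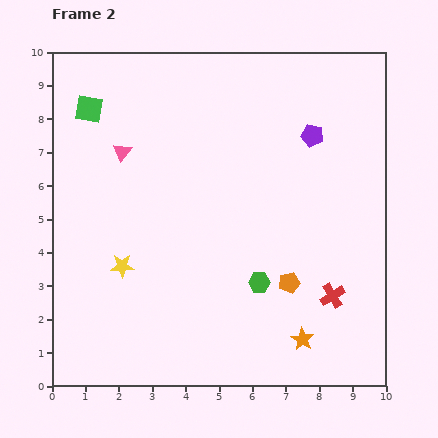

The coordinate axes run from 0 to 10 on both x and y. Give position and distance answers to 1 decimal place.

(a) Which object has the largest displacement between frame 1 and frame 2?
the orange star

(moved 3.4; next 3.0)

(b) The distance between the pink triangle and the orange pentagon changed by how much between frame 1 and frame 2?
-4.4

Distance in frame 1: 10.7. Distance in frame 2: 6.3.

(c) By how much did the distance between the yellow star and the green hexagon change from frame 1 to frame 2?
+2.7

Distance in frame 1: 1.4. Distance in frame 2: 4.1.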